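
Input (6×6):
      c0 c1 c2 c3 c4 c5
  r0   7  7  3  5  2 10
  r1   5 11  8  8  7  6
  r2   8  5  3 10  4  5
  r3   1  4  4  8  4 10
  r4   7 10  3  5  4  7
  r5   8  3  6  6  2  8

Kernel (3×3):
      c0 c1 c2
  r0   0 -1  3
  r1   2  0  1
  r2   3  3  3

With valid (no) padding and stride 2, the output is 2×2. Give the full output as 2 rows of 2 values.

Output[0,0]: The receptive field on the input at this output position is [7 7 3 / 5 11 8 / 8 5 3]. Elementwise product with the kernel and sum: 7·-1 + 3·3 + 5·2 + 8·1 + 8·3 + 5·3 + 3·3.

68 75
70 50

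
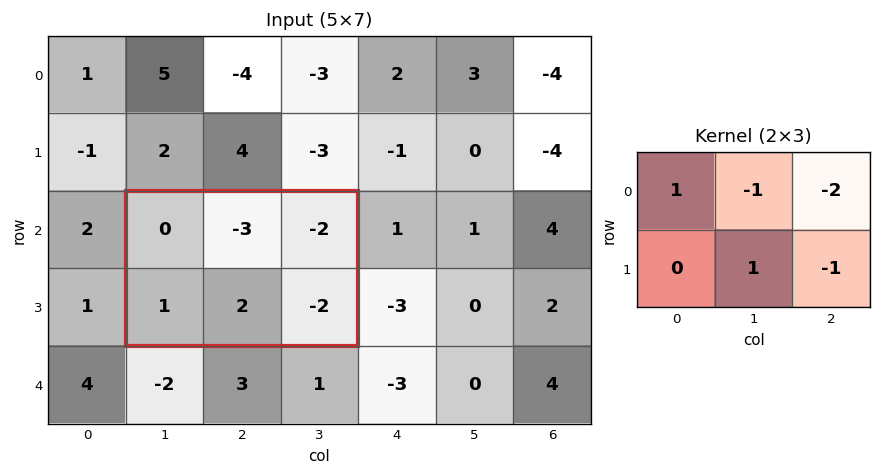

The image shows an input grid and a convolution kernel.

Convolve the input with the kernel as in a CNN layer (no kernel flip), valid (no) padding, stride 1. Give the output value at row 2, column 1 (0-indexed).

11

The receptive field on the input at this output position is [0 -3 -2 / 1 2 -2]. Elementwise product with the kernel and sum: 0·1 + -3·-1 + -2·-2 + 2·1 + -2·-1.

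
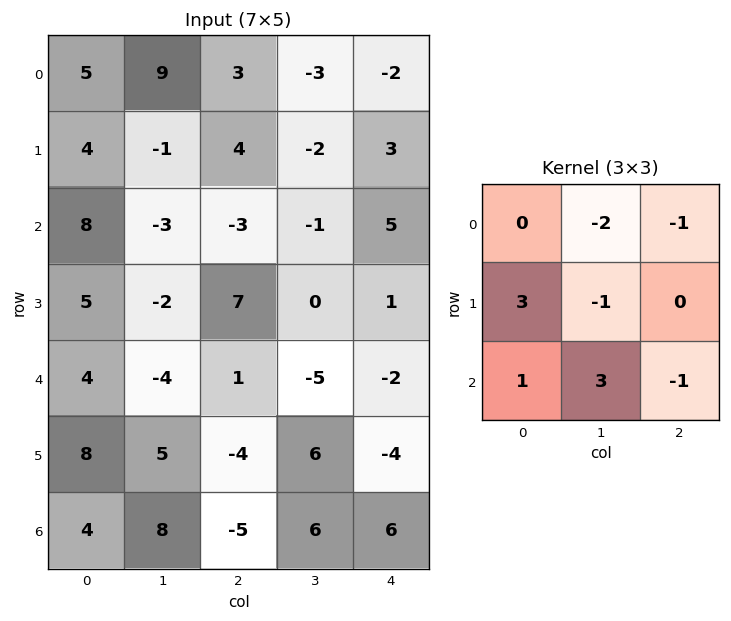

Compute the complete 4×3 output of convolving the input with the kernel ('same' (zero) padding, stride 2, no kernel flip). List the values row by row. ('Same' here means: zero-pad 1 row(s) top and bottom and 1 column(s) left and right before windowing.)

Output[0,0]: The receptive field on the zero-padded input at this output position is [0 0 0 / 0 5 9 / 0 4 -1]. Elementwise product with the kernel and sum: 0·-2 + 0·-1 + 0·3 + 5·-1 + 0·1 + 4·3 + -1·-1.

8 37 0
2 7 -11
7 -40 -21
-25 31 20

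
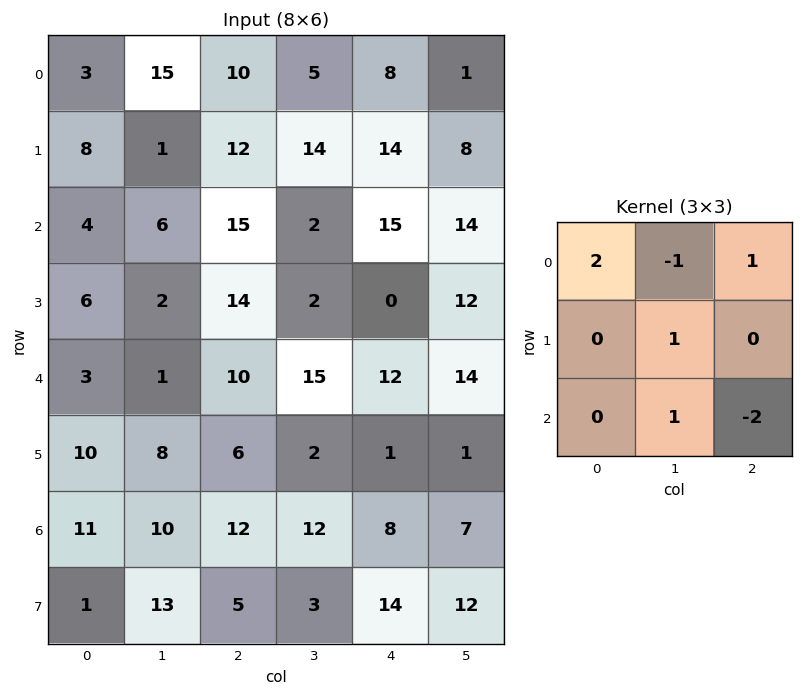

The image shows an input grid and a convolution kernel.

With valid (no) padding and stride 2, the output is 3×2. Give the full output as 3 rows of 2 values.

-22 9
0 36
9 15

Output[0,0]: The receptive field on the input at this output position is [3 15 10 / 8 1 12 / 4 6 15]. Elementwise product with the kernel and sum: 3·2 + 15·-1 + 10·1 + 1·1 + 6·1 + 15·-2.
Output[0,1]: The receptive field on the input at this output position is [10 5 8 / 12 14 14 / 15 2 15]. Elementwise product with the kernel and sum: 10·2 + 5·-1 + 8·1 + 14·1 + 2·1 + 15·-2.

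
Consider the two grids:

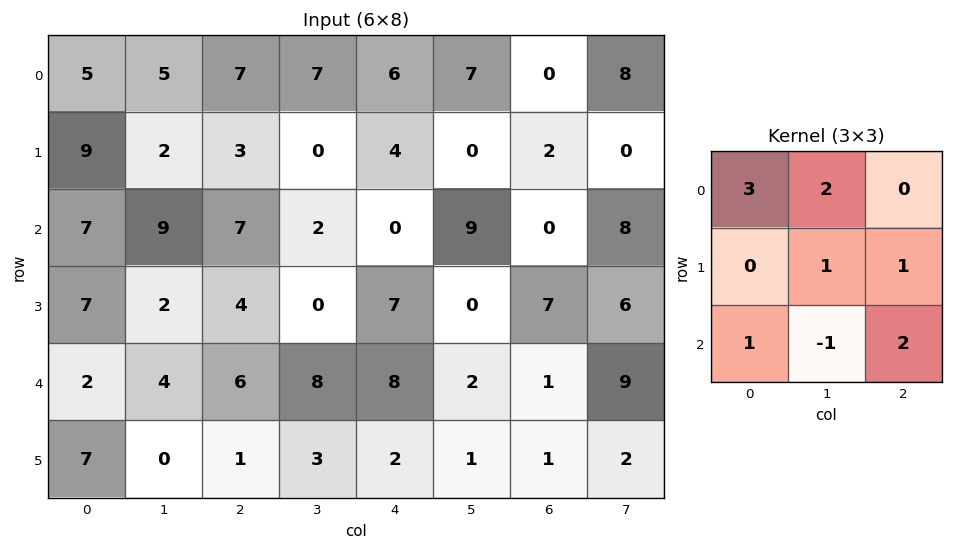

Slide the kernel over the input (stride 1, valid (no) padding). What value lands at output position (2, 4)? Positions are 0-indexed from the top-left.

33

The receptive field on the input at this output position is [0 9 0 / 7 0 7 / 8 2 1]. Elementwise product with the kernel and sum: 0·3 + 9·2 + 0·1 + 7·1 + 8·1 + 2·-1 + 1·2.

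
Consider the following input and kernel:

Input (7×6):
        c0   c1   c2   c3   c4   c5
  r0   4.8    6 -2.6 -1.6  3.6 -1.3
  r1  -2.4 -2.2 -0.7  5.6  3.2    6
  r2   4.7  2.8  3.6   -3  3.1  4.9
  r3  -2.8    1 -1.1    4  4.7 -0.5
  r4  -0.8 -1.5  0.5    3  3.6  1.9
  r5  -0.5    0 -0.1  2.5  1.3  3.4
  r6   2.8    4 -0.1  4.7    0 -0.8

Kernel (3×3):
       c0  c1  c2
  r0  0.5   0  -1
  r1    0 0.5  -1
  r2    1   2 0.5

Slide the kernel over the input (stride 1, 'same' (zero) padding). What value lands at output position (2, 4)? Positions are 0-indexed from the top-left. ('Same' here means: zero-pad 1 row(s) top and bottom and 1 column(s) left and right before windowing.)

The receptive field on the zero-padded input at this output position is [5.6 3.2 6 / -3 3.1 4.9 / 4 4.7 -0.5]. Elementwise product with the kernel and sum: 5.6·0.5 + 6·-1 + 3.1·0.5 + 4.9·-1 + 4·1 + 4.7·2 + -0.5·0.5.

6.6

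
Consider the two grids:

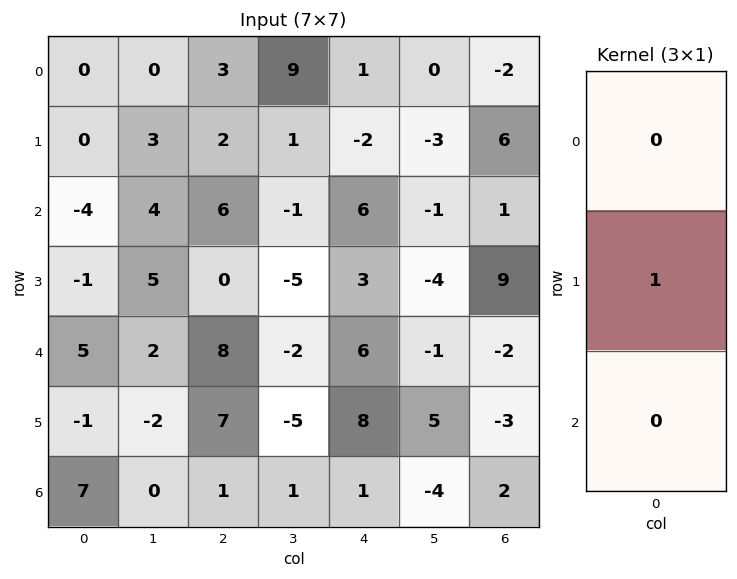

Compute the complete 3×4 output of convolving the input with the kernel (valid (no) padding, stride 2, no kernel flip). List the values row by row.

0 2 -2 6
-1 0 3 9
-1 7 8 -3

Output[0,0]: The receptive field on the input at this output position is [0 / 0 / -4]. Elementwise product with the kernel and sum: 0·1.
Output[0,1]: The receptive field on the input at this output position is [3 / 2 / 6]. Elementwise product with the kernel and sum: 2·1.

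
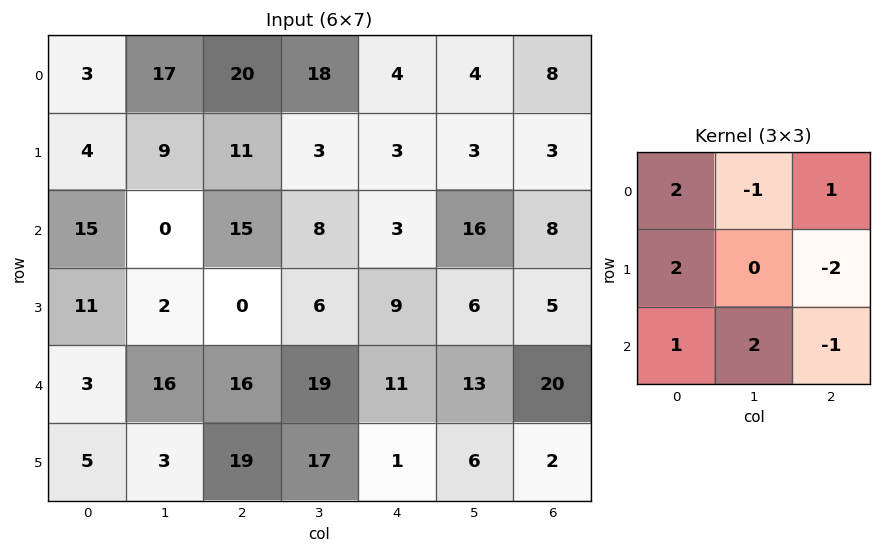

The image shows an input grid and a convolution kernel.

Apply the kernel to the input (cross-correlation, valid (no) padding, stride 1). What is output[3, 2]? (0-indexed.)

65

The receptive field on the input at this output position is [0 6 9 / 16 19 11 / 19 17 1]. Elementwise product with the kernel and sum: 0·2 + 6·-1 + 9·1 + 16·2 + 11·-2 + 19·1 + 17·2 + 1·-1.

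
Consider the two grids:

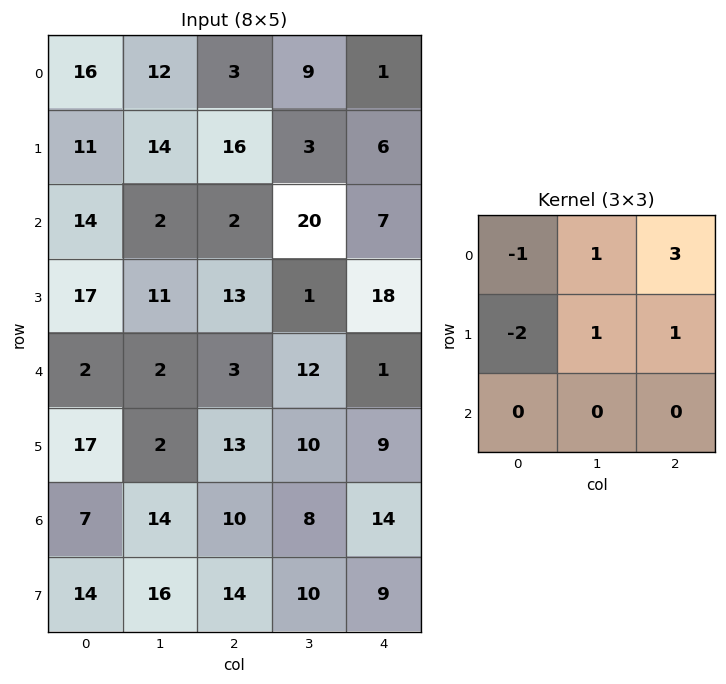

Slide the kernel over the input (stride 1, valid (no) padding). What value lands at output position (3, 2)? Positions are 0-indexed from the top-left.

49

The receptive field on the input at this output position is [13 1 18 / 3 12 1 / 13 10 9]. Elementwise product with the kernel and sum: 13·-1 + 1·1 + 18·3 + 3·-2 + 12·1 + 1·1.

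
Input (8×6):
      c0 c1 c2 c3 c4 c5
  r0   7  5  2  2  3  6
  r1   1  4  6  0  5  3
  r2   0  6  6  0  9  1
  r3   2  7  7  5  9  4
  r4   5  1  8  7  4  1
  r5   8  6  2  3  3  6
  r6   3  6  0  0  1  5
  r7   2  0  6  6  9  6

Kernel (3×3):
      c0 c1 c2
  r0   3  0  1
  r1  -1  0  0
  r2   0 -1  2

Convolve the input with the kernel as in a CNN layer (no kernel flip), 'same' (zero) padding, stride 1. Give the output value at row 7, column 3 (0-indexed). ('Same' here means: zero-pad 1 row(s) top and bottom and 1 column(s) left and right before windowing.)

-5

The receptive field on the zero-padded input at this output position is [0 0 1 / 6 6 9 / 0 0 0]. Elementwise product with the kernel and sum: 0·3 + 1·1 + 6·-1 + 0·-1 + 0·2.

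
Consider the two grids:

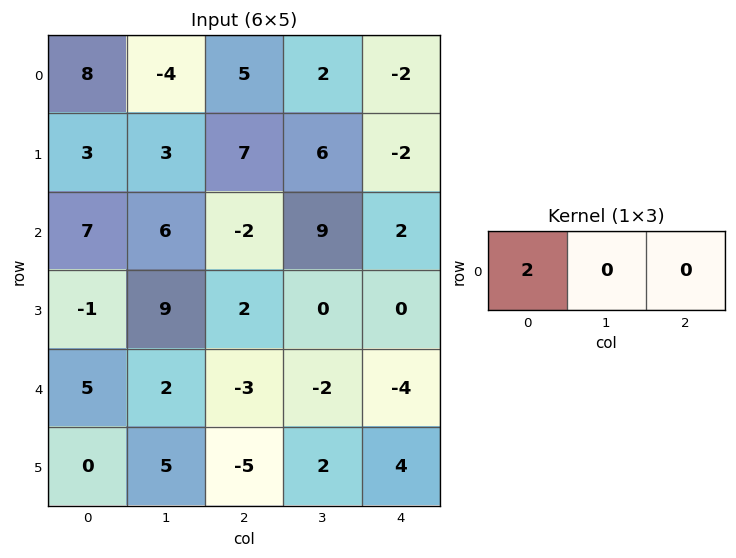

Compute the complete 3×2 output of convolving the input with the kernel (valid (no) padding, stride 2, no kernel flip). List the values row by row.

Output[0,0]: The receptive field on the input at this output position is [8 -4 5]. Elementwise product with the kernel and sum: 8·2.
Output[0,1]: The receptive field on the input at this output position is [5 2 -2]. Elementwise product with the kernel and sum: 5·2.

16 10
14 -4
10 -6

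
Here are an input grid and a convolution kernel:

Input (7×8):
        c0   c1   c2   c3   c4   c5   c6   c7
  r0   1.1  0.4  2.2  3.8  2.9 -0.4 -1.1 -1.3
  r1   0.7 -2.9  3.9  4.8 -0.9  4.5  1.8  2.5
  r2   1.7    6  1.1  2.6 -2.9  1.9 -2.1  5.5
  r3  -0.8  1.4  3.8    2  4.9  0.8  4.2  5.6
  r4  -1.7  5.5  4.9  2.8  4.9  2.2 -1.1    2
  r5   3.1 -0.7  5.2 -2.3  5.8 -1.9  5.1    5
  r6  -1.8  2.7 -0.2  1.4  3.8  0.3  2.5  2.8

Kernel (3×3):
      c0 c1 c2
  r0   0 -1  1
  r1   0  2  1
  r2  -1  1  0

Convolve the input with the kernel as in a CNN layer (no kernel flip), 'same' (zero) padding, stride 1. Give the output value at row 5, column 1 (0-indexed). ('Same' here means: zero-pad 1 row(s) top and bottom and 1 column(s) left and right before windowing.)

The receptive field on the zero-padded input at this output position is [-1.7 5.5 4.9 / 3.1 -0.7 5.2 / -1.8 2.7 -0.2]. Elementwise product with the kernel and sum: 5.5·-1 + 4.9·1 + -0.7·2 + 5.2·1 + -1.8·-1 + 2.7·1.

7.7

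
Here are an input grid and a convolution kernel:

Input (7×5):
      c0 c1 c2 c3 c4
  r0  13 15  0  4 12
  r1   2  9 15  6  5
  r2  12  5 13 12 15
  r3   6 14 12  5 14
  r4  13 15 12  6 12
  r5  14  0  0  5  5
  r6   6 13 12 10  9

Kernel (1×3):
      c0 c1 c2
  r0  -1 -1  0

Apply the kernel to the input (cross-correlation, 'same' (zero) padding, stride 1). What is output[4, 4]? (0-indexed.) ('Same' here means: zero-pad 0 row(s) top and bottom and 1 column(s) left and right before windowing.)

-18

The receptive field on the zero-padded input at this output position is [6 12 0]. Elementwise product with the kernel and sum: 6·-1 + 12·-1.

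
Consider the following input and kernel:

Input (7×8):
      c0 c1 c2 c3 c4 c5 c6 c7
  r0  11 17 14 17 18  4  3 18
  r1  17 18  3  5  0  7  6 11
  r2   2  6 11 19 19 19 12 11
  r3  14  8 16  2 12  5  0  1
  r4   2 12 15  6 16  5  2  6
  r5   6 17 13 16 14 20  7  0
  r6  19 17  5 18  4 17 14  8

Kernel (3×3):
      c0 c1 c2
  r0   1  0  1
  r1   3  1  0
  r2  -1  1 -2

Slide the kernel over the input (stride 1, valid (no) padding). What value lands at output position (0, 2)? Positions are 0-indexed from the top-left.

The receptive field on the input at this output position is [14 17 18 / 3 5 0 / 11 19 19]. Elementwise product with the kernel and sum: 14·1 + 18·1 + 3·3 + 5·1 + 11·-1 + 19·1 + 19·-2.

16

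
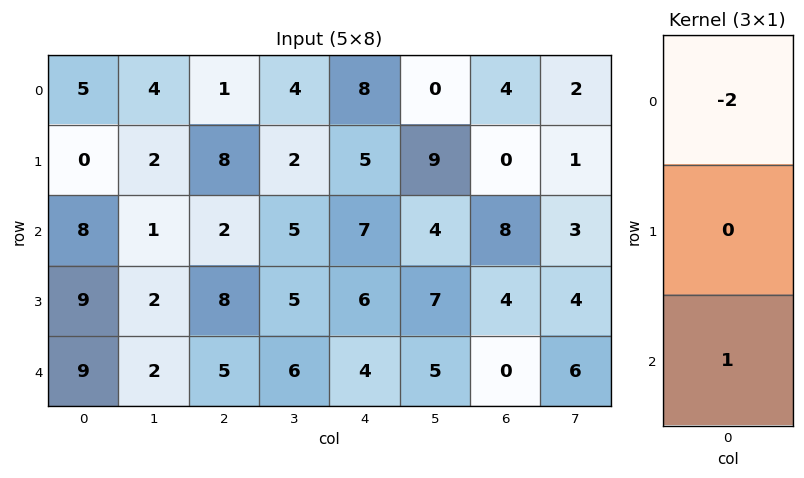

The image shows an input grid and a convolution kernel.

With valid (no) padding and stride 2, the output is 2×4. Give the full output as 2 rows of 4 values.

Output[0,0]: The receptive field on the input at this output position is [5 / 0 / 8]. Elementwise product with the kernel and sum: 5·-2 + 8·1.
Output[0,1]: The receptive field on the input at this output position is [1 / 8 / 2]. Elementwise product with the kernel and sum: 1·-2 + 2·1.

-2 0 -9 0
-7 1 -10 -16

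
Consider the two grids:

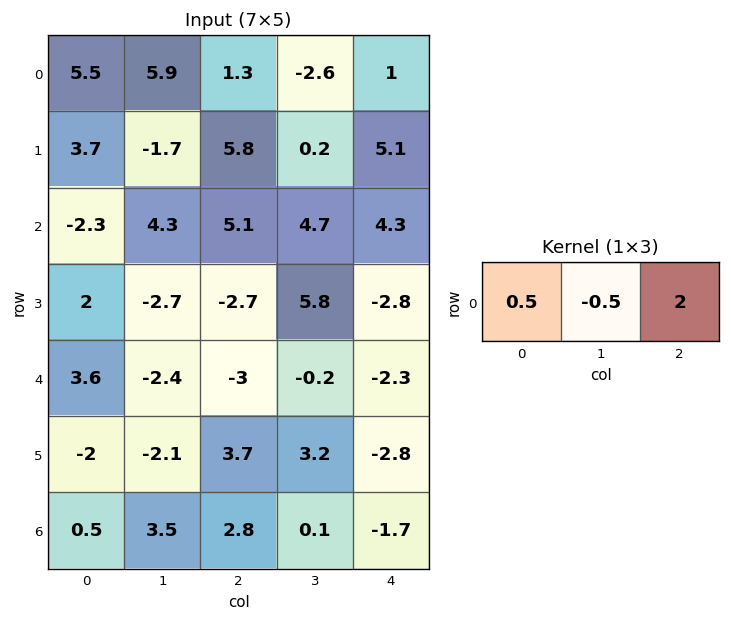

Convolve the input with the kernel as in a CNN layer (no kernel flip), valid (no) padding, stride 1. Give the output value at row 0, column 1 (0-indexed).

-2.9

The receptive field on the input at this output position is [5.9 1.3 -2.6]. Elementwise product with the kernel and sum: 5.9·0.5 + 1.3·-0.5 + -2.6·2.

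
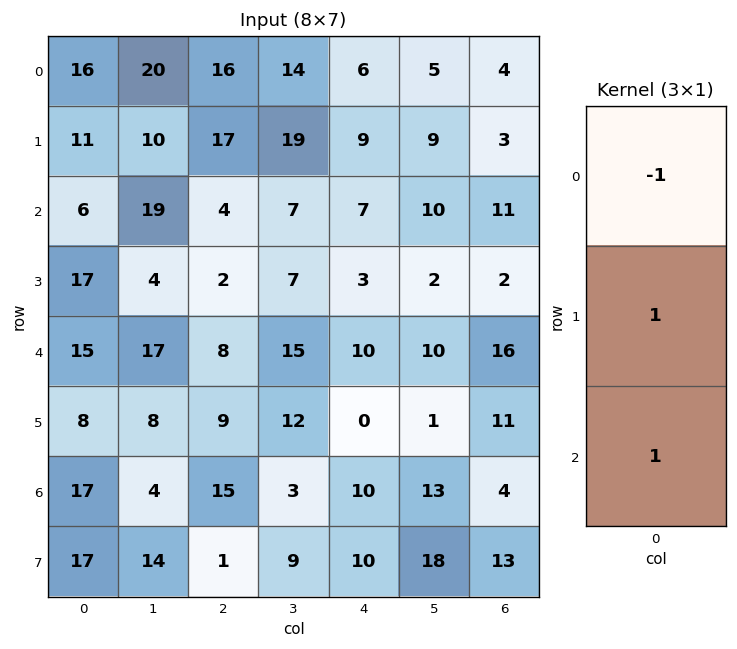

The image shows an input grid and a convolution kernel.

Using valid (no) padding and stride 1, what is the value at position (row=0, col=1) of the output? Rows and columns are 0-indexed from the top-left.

The receptive field on the input at this output position is [20 / 10 / 19]. Elementwise product with the kernel and sum: 20·-1 + 10·1 + 19·1.

9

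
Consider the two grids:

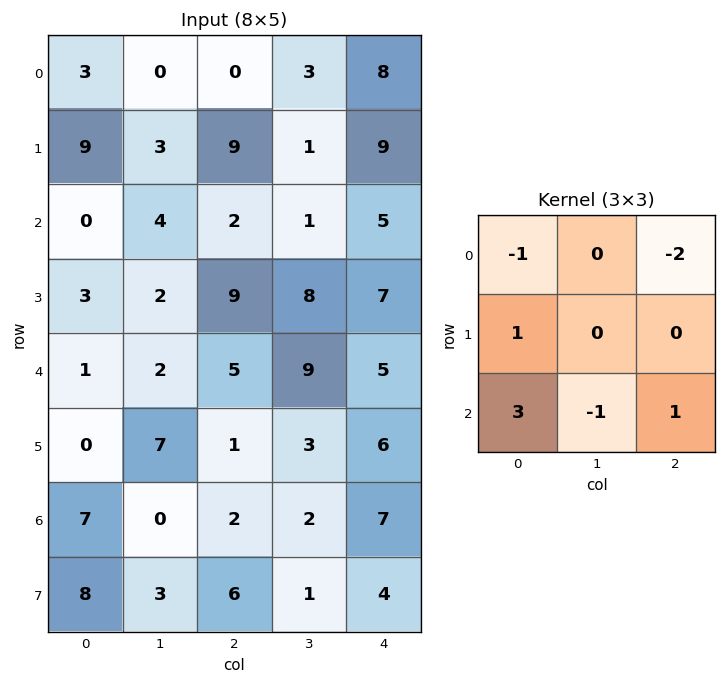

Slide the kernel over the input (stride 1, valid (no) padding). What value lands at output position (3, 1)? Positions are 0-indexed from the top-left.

The receptive field on the input at this output position is [2 9 8 / 2 5 9 / 7 1 3]. Elementwise product with the kernel and sum: 2·-1 + 8·-2 + 2·1 + 7·3 + 1·-1 + 3·1.

7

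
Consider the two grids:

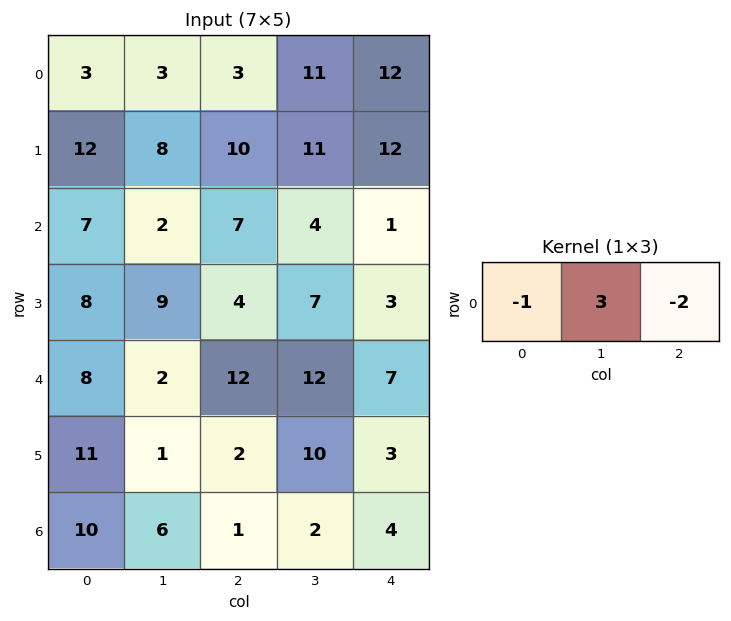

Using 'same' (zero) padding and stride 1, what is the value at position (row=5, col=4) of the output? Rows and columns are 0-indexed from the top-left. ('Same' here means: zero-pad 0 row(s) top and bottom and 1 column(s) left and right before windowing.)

-1

The receptive field on the zero-padded input at this output position is [10 3 0]. Elementwise product with the kernel and sum: 10·-1 + 3·3 + 0·-2.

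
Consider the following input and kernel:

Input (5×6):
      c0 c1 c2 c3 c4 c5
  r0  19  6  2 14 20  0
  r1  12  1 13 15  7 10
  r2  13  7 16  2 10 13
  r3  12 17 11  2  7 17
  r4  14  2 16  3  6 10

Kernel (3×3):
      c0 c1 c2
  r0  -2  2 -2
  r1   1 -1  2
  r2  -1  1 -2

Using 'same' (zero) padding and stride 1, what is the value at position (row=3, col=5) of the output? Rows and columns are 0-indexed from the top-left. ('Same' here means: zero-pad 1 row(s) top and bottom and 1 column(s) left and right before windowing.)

0

The receptive field on the zero-padded input at this output position is [10 13 0 / 7 17 0 / 6 10 0]. Elementwise product with the kernel and sum: 10·-2 + 13·2 + 0·-2 + 7·1 + 17·-1 + 0·2 + 6·-1 + 10·1 + 0·-2.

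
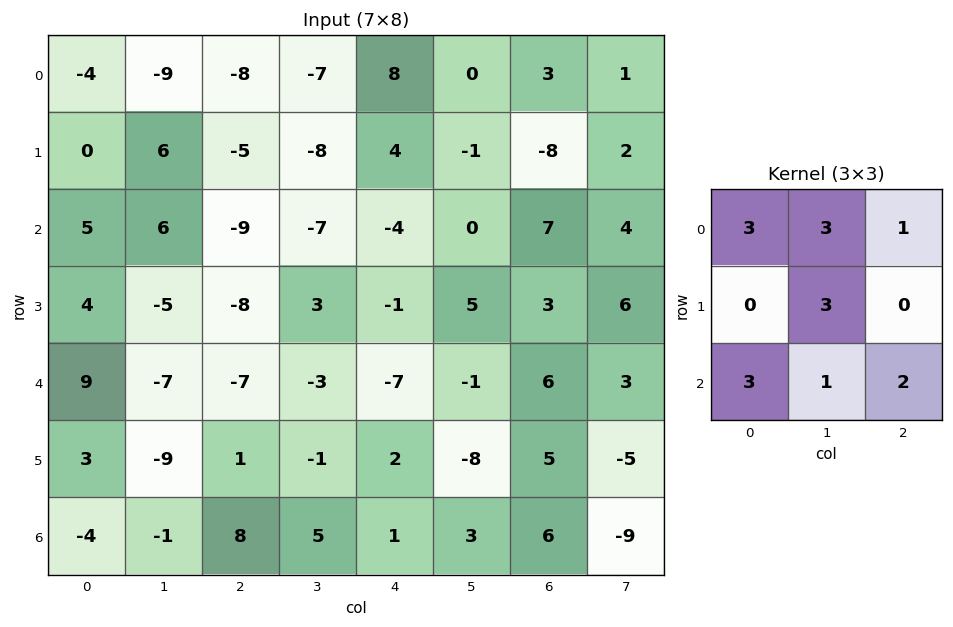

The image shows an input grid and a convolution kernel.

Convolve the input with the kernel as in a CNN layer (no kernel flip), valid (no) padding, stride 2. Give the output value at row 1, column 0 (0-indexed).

15

The receptive field on the input at this output position is [5 6 -9 / 4 -5 -8 / 9 -7 -7]. Elementwise product with the kernel and sum: 5·3 + 6·3 + -9·1 + -5·3 + 9·3 + -7·1 + -7·2.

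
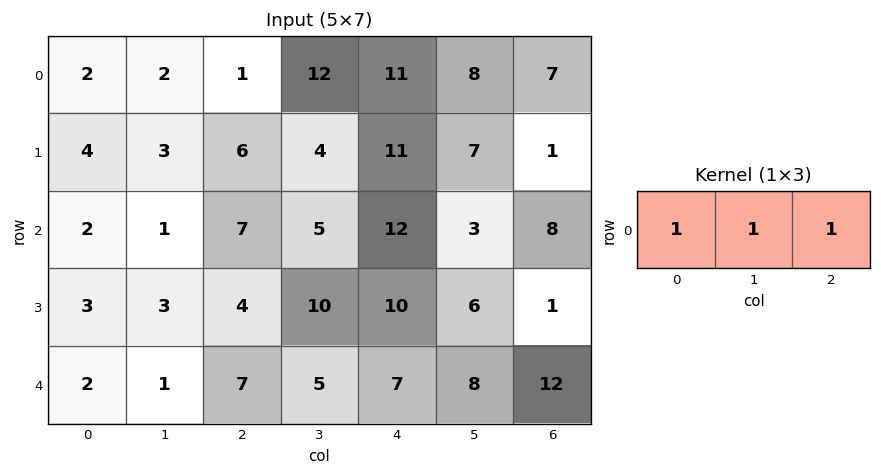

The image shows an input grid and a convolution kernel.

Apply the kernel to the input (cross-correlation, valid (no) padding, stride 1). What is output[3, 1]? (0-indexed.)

17

The receptive field on the input at this output position is [3 4 10]. Elementwise product with the kernel and sum: 3·1 + 4·1 + 10·1.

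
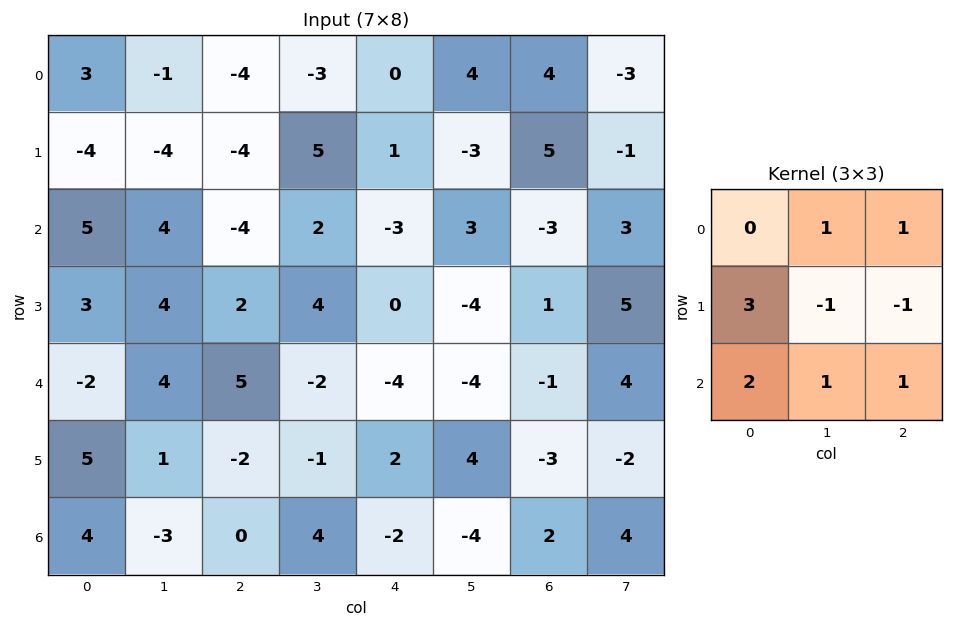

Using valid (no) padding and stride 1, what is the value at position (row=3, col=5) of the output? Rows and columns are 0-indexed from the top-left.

-6

The receptive field on the input at this output position is [-4 1 5 / -4 -1 4 / 4 -3 -2]. Elementwise product with the kernel and sum: 1·1 + 5·1 + -4·3 + -1·-1 + 4·-1 + 4·2 + -3·1 + -2·1.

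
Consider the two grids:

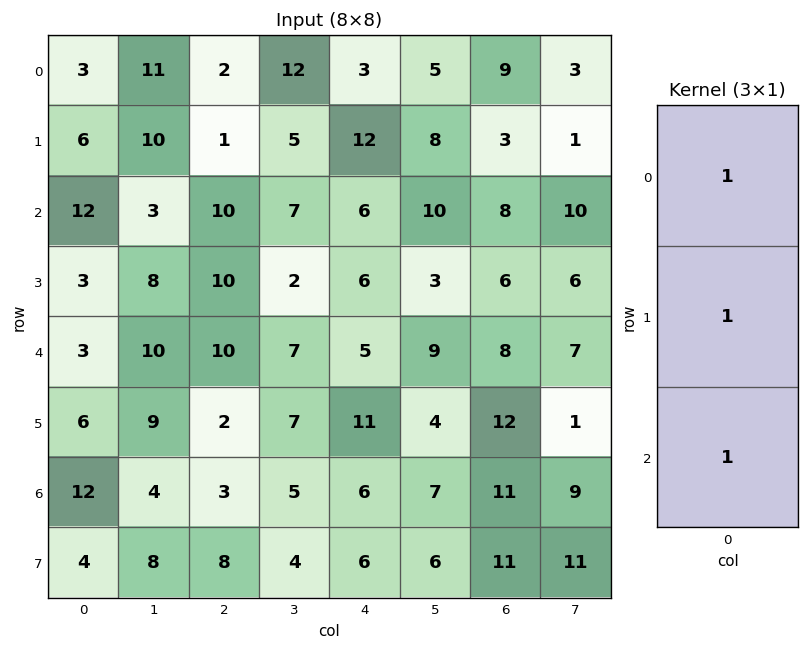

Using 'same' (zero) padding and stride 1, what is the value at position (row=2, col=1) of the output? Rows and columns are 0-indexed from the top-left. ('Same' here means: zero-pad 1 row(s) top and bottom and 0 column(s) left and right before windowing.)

21

The receptive field on the zero-padded input at this output position is [10 / 3 / 8]. Elementwise product with the kernel and sum: 10·1 + 3·1 + 8·1.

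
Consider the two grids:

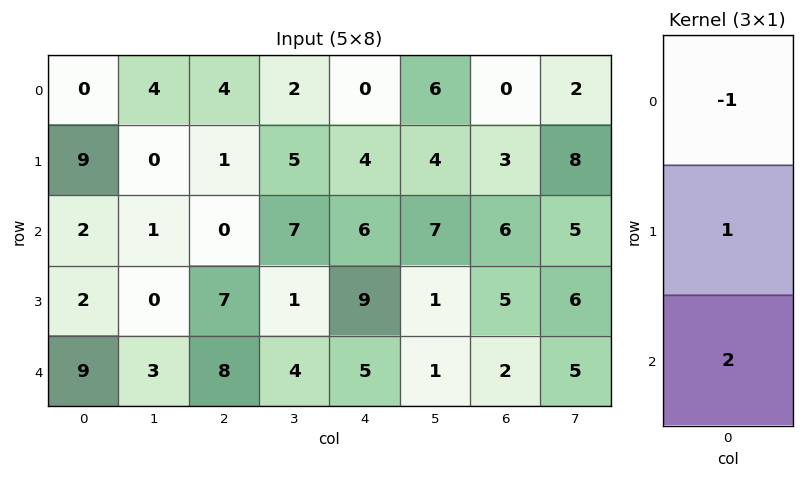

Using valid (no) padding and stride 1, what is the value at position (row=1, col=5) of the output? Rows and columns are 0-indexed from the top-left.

The receptive field on the input at this output position is [4 / 7 / 1]. Elementwise product with the kernel and sum: 4·-1 + 7·1 + 1·2.

5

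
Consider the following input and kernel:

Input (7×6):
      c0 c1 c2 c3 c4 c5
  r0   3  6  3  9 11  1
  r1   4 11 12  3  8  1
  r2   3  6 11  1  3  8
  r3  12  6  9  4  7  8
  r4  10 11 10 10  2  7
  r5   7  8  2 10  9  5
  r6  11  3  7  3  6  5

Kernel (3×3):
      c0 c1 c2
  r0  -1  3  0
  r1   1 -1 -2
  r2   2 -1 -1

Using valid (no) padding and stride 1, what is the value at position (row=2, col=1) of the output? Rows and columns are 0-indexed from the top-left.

18

The receptive field on the input at this output position is [6 11 1 / 6 9 4 / 11 10 10]. Elementwise product with the kernel and sum: 6·-1 + 11·3 + 6·1 + 9·-1 + 4·-2 + 11·2 + 10·-1 + 10·-1.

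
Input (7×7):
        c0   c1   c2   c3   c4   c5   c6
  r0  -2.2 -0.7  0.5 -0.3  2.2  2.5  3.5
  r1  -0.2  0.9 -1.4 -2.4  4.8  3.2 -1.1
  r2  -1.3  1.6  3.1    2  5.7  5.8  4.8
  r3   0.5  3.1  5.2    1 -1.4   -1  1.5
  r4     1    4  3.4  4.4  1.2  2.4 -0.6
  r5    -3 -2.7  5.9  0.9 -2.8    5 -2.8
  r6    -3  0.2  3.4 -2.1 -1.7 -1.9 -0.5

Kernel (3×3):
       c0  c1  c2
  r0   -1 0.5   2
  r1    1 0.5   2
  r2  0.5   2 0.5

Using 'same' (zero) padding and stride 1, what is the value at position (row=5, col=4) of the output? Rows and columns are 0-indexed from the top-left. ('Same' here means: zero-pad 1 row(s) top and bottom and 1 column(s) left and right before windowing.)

The receptive field on the zero-padded input at this output position is [4.4 1.2 2.4 / 0.9 -2.8 5 / -2.1 -1.7 -1.9]. Elementwise product with the kernel and sum: 4.4·-1 + 1.2·0.5 + 2.4·2 + 0.9·1 + -2.8·0.5 + 5·2 + -2.1·0.5 + -1.7·2 + -1.9·0.5.

5.1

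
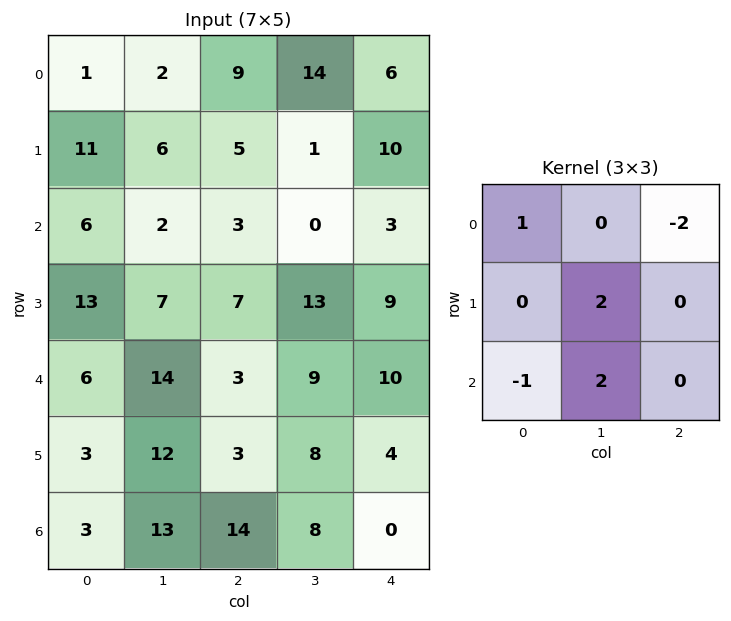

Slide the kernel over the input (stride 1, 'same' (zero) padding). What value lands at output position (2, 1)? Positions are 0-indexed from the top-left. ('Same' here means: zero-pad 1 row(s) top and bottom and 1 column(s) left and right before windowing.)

6

The receptive field on the zero-padded input at this output position is [11 6 5 / 6 2 3 / 13 7 7]. Elementwise product with the kernel and sum: 11·1 + 5·-2 + 2·2 + 13·-1 + 7·2.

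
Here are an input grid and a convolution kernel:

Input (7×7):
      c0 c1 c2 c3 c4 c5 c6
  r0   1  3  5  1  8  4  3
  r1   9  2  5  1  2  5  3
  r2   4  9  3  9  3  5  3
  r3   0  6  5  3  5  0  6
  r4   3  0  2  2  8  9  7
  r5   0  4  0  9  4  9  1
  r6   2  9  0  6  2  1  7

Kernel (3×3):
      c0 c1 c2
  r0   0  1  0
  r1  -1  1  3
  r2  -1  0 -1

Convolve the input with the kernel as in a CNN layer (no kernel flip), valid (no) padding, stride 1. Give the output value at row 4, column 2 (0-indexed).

21

The receptive field on the input at this output position is [2 2 8 / 0 9 4 / 0 6 2]. Elementwise product with the kernel and sum: 2·1 + 0·-1 + 9·1 + 4·3 + 0·-1 + 2·-1.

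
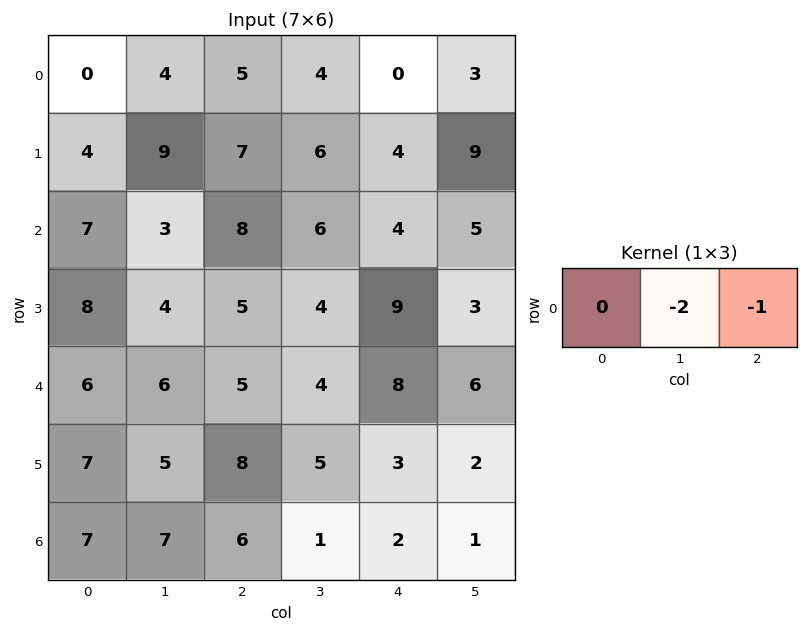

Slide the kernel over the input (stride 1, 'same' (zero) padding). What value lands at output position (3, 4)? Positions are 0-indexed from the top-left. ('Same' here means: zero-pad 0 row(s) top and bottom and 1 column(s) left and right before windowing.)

-21

The receptive field on the zero-padded input at this output position is [4 9 3]. Elementwise product with the kernel and sum: 9·-2 + 3·-1.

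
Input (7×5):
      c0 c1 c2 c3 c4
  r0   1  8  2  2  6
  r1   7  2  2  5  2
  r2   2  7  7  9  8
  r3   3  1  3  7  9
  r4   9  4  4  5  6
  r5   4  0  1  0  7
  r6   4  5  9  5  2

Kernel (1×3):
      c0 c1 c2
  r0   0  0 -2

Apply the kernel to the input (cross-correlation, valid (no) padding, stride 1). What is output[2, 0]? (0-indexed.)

-14

The receptive field on the input at this output position is [2 7 7]. Elementwise product with the kernel and sum: 7·-2.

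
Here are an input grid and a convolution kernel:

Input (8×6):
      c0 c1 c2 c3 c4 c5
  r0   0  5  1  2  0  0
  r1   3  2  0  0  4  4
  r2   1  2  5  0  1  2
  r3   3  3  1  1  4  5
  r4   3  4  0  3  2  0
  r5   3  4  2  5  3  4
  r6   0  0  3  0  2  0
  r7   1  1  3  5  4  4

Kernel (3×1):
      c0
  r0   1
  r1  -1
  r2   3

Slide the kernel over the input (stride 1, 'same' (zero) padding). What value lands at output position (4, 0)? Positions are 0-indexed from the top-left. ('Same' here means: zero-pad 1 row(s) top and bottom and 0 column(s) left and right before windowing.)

The receptive field on the zero-padded input at this output position is [3 / 3 / 3]. Elementwise product with the kernel and sum: 3·1 + 3·-1 + 3·3.

9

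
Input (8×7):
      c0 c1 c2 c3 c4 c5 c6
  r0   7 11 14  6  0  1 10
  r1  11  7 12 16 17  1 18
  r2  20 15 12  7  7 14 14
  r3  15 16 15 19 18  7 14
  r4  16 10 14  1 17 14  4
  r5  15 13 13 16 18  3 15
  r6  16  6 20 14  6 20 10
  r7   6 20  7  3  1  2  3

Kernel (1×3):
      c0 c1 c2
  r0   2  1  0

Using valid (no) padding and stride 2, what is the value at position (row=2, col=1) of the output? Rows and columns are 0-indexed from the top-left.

The receptive field on the input at this output position is [14 1 17]. Elementwise product with the kernel and sum: 14·2 + 1·1.

29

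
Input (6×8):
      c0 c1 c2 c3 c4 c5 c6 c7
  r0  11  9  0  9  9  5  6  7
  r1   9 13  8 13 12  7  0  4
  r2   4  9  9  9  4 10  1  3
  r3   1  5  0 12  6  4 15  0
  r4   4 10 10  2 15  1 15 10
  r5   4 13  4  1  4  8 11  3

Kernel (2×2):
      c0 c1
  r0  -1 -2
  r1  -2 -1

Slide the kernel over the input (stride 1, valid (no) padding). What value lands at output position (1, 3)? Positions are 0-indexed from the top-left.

The receptive field on the input at this output position is [13 12 / 9 4]. Elementwise product with the kernel and sum: 13·-1 + 12·-2 + 9·-2 + 4·-1.

-59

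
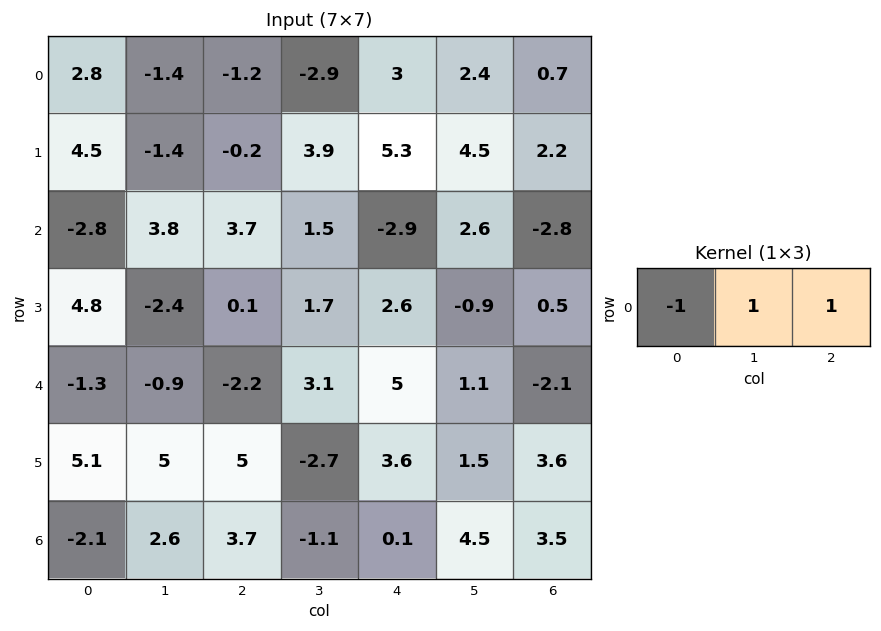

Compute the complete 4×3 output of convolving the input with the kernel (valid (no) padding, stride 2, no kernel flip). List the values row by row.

Output[0,0]: The receptive field on the input at this output position is [2.8 -1.4 -1.2]. Elementwise product with the kernel and sum: 2.8·-1 + -1.4·1 + -1.2·1.
Output[0,1]: The receptive field on the input at this output position is [-1.2 -2.9 3]. Elementwise product with the kernel and sum: -1.2·-1 + -2.9·1 + 3·1.

-5.4 1.3 0.1
10.3 -5.1 2.7
-1.8 10.3 -6
8.4 -4.7 7.9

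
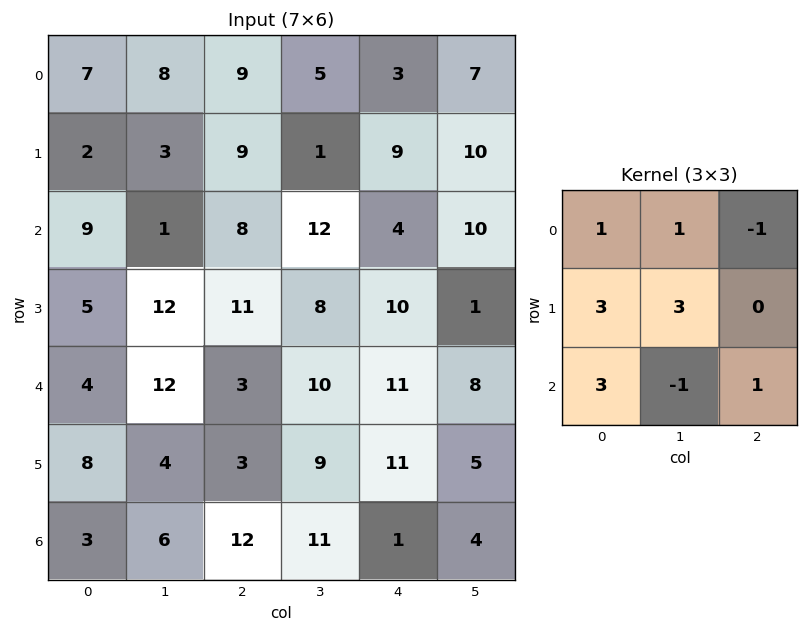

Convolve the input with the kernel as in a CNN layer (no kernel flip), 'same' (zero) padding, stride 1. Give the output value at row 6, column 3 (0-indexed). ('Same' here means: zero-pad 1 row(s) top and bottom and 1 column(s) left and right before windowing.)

70

The receptive field on the zero-padded input at this output position is [3 9 11 / 12 11 1 / 0 0 0]. Elementwise product with the kernel and sum: 3·1 + 9·1 + 11·-1 + 12·3 + 11·3 + 0·3 + 0·-1 + 0·1.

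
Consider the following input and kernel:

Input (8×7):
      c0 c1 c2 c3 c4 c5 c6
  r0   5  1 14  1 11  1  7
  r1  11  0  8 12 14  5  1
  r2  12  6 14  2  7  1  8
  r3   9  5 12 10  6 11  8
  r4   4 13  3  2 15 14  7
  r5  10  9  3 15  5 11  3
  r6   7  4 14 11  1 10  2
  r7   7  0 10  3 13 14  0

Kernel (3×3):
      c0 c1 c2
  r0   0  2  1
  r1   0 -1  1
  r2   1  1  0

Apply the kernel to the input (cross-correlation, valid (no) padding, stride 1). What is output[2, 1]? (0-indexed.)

44

The receptive field on the input at this output position is [6 14 2 / 5 12 10 / 13 3 2]. Elementwise product with the kernel and sum: 14·2 + 2·1 + 12·-1 + 10·1 + 13·1 + 3·1.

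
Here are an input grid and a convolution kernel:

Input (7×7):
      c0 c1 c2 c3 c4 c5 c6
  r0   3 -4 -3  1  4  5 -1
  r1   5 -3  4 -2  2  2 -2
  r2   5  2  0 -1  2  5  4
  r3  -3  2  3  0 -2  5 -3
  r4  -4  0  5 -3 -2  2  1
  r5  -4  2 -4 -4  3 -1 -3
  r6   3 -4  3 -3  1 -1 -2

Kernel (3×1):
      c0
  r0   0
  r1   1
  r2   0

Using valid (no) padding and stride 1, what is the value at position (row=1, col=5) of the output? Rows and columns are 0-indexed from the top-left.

5

The receptive field on the input at this output position is [2 / 5 / 5]. Elementwise product with the kernel and sum: 5·1.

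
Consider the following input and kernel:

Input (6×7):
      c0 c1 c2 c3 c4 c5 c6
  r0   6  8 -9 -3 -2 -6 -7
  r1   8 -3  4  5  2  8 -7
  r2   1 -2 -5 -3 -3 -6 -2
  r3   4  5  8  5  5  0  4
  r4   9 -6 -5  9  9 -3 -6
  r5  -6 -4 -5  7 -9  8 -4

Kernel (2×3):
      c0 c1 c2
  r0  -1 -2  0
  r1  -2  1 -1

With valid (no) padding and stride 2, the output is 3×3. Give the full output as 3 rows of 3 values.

Output[0,0]: The receptive field on the input at this output position is [6 8 -9 / 8 -3 4]. Elementwise product with the kernel and sum: 6·-1 + 8·-2 + 8·-2 + -3·1 + 4·-1.
Output[0,1]: The receptive field on the input at this output position is [-9 -3 -2 / 4 5 2]. Elementwise product with the kernel and sum: -9·-1 + -3·-2 + 4·-2 + 5·1 + 2·-1.

-45 10 25
-8 -5 1
16 13 27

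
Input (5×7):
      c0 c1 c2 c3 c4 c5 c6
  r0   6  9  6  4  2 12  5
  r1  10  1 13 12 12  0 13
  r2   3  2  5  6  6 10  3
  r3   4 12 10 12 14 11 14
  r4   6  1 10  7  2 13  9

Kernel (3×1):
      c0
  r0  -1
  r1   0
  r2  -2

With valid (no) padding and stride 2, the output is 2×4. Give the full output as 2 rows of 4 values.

-12 -16 -14 -11
-15 -25 -10 -21

Output[0,0]: The receptive field on the input at this output position is [6 / 10 / 3]. Elementwise product with the kernel and sum: 6·-1 + 3·-2.
Output[0,1]: The receptive field on the input at this output position is [6 / 13 / 5]. Elementwise product with the kernel and sum: 6·-1 + 5·-2.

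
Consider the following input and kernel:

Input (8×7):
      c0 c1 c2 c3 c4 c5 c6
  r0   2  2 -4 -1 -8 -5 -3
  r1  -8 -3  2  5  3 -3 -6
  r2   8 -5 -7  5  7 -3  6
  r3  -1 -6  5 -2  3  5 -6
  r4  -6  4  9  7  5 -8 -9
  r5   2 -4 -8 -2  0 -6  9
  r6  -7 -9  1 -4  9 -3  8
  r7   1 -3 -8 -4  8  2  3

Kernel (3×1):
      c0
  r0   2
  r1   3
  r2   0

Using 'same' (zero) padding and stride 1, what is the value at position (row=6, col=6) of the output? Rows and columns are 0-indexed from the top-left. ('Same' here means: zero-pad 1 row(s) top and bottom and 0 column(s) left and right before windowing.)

42

The receptive field on the zero-padded input at this output position is [9 / 8 / 3]. Elementwise product with the kernel and sum: 9·2 + 8·3.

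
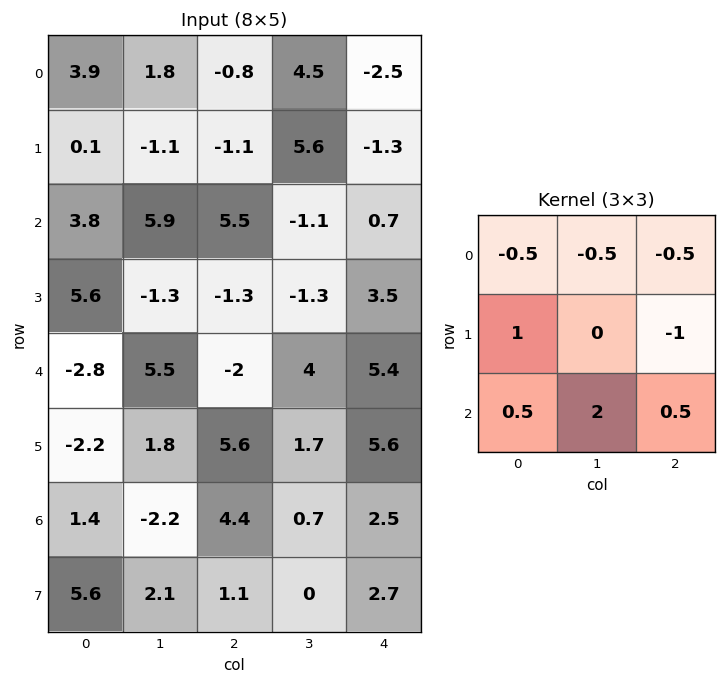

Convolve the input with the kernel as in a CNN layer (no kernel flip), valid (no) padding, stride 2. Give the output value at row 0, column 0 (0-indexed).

The receptive field on the input at this output position is [3.9 1.8 -0.8 / 0.1 -1.1 -1.1 / 3.8 5.9 5.5]. Elementwise product with the kernel and sum: 3.9·-0.5 + 1.8·-0.5 + -0.8·-0.5 + 0.1·1 + -1.1·-1 + 3.8·0.5 + 5.9·2 + 5.5·0.5.

15.2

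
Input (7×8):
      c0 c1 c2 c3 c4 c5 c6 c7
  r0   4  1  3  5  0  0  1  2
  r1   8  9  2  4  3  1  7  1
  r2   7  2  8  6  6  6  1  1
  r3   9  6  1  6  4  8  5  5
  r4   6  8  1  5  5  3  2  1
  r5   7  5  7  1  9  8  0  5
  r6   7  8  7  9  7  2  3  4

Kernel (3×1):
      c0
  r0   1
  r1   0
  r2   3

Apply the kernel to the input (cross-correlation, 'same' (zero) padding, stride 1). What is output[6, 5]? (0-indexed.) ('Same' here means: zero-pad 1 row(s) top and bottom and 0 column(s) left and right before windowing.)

The receptive field on the zero-padded input at this output position is [8 / 2 / 0]. Elementwise product with the kernel and sum: 8·1 + 0·3.

8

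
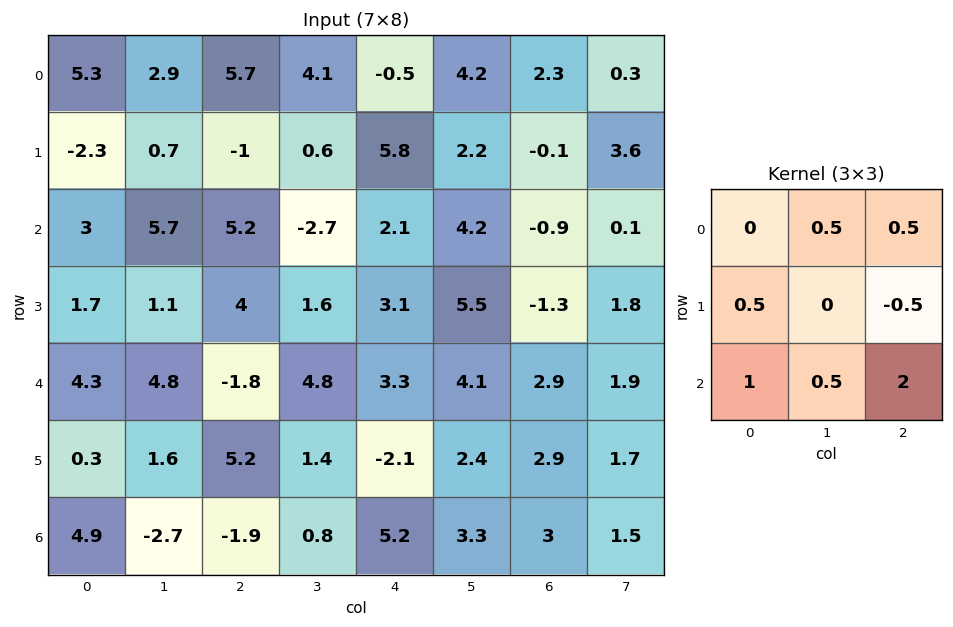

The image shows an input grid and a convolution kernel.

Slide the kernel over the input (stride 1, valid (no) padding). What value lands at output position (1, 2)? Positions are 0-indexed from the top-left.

15.75

The receptive field on the input at this output position is [-1 0.6 5.8 / 5.2 -2.7 2.1 / 4 1.6 3.1]. Elementwise product with the kernel and sum: 0.6·0.5 + 5.8·0.5 + 5.2·0.5 + 2.1·-0.5 + 4·1 + 1.6·0.5 + 3.1·2.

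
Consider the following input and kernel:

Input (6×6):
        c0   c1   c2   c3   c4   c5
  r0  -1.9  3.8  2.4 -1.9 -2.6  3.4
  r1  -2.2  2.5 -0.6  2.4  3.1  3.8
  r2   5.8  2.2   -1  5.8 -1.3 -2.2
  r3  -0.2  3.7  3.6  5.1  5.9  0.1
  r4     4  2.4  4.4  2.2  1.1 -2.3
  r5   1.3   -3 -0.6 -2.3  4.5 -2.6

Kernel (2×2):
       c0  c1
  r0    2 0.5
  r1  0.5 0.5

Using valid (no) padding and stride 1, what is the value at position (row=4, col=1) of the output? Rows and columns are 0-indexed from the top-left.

5.2

The receptive field on the input at this output position is [2.4 4.4 / -3 -0.6]. Elementwise product with the kernel and sum: 2.4·2 + 4.4·0.5 + -3·0.5 + -0.6·0.5.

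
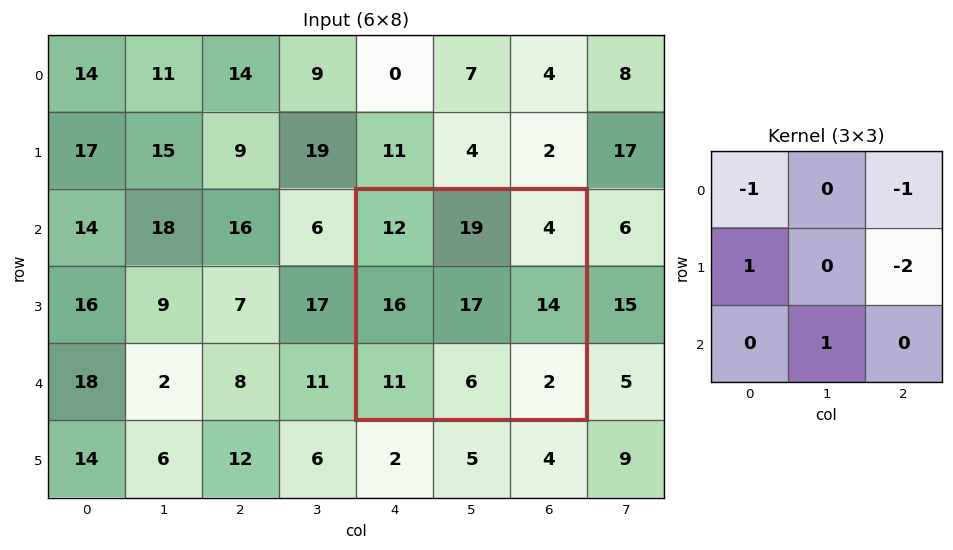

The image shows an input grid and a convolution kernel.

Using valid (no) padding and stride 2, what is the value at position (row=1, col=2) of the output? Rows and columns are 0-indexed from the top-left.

The receptive field on the input at this output position is [12 19 4 / 16 17 14 / 11 6 2]. Elementwise product with the kernel and sum: 12·-1 + 4·-1 + 16·1 + 14·-2 + 6·1.

-22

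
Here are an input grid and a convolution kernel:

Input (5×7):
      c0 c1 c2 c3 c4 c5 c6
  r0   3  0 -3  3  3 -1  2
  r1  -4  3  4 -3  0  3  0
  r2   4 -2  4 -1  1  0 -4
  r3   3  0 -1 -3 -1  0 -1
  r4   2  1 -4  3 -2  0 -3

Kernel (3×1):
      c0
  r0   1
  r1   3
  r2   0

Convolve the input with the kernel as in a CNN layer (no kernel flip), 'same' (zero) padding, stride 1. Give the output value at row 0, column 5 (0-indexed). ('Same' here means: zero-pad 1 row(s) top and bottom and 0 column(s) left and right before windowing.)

-3

The receptive field on the zero-padded input at this output position is [0 / -1 / 3]. Elementwise product with the kernel and sum: 0·1 + -1·3.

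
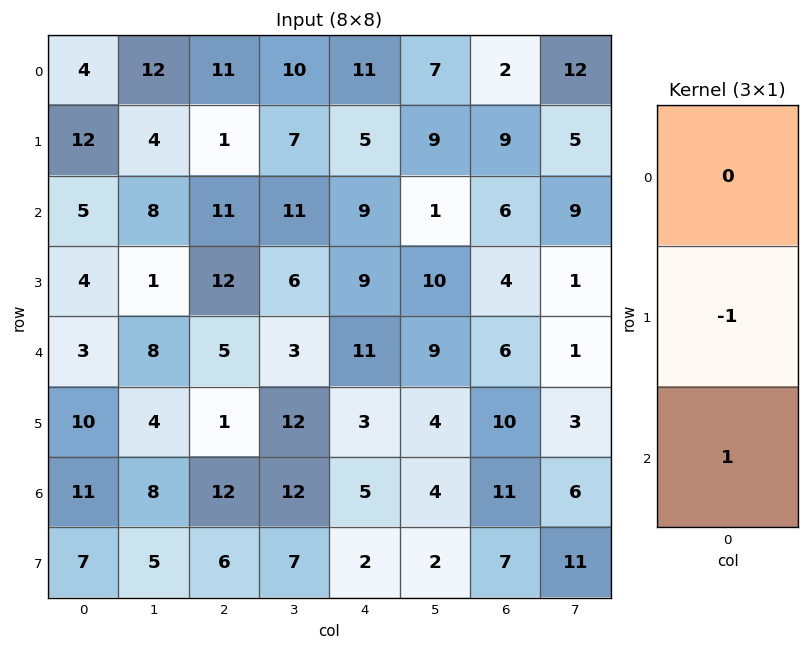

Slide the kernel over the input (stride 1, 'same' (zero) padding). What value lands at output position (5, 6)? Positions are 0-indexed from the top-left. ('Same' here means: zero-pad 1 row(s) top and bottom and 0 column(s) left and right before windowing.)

The receptive field on the zero-padded input at this output position is [6 / 10 / 11]. Elementwise product with the kernel and sum: 10·-1 + 11·1.

1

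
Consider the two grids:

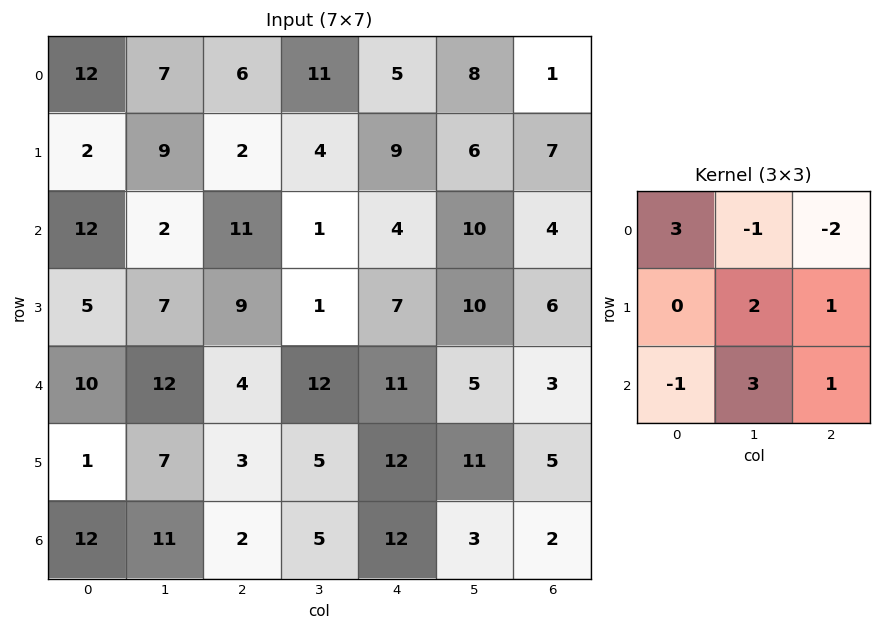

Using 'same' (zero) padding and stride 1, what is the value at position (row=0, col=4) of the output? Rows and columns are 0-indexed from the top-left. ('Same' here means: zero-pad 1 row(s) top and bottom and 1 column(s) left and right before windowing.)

The receptive field on the zero-padded input at this output position is [0 0 0 / 11 5 8 / 4 9 6]. Elementwise product with the kernel and sum: 0·3 + 0·-1 + 0·-2 + 5·2 + 8·1 + 4·-1 + 9·3 + 6·1.

47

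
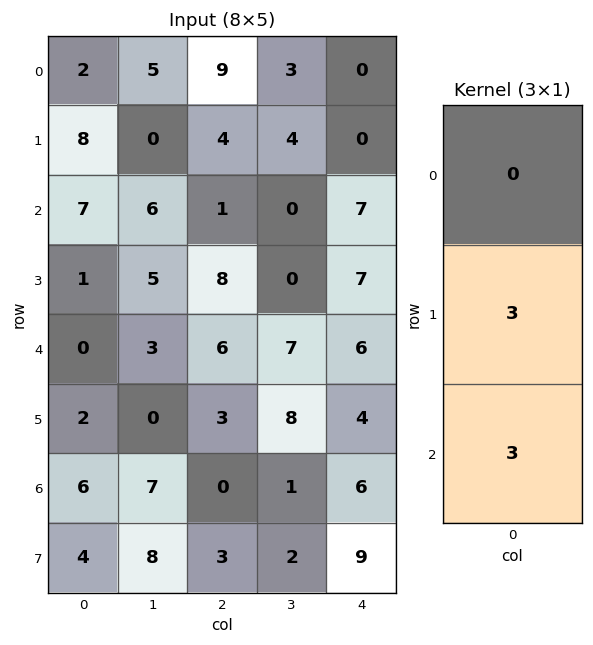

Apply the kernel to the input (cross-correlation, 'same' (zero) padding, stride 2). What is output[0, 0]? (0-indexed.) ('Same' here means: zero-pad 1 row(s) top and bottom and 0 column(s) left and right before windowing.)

The receptive field on the zero-padded input at this output position is [0 / 2 / 8]. Elementwise product with the kernel and sum: 2·3 + 8·3.

30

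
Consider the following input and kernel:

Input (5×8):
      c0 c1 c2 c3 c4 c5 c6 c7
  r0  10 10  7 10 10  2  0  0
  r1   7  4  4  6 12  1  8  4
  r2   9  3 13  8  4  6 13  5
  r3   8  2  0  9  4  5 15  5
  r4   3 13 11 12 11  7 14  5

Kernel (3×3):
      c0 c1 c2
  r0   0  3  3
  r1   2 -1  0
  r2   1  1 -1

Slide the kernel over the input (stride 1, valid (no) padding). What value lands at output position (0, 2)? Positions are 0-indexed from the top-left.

79

The receptive field on the input at this output position is [7 10 10 / 4 6 12 / 13 8 4]. Elementwise product with the kernel and sum: 10·3 + 10·3 + 4·2 + 6·-1 + 13·1 + 8·1 + 4·-1.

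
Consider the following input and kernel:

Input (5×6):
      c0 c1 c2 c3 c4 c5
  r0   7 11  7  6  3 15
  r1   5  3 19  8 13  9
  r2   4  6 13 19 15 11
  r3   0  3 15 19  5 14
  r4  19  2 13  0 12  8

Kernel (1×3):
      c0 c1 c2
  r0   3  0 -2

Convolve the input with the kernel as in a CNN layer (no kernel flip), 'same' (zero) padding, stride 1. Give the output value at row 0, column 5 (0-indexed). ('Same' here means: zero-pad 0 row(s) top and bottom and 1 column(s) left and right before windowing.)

The receptive field on the zero-padded input at this output position is [3 15 0]. Elementwise product with the kernel and sum: 3·3 + 0·-2.

9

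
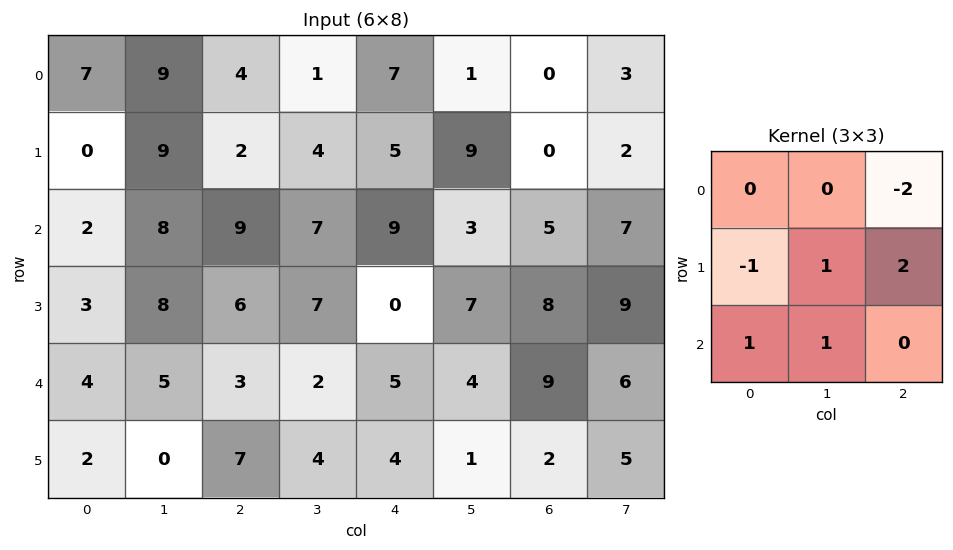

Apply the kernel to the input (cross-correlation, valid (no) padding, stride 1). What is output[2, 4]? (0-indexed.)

22

The receptive field on the input at this output position is [9 3 5 / 0 7 8 / 5 4 9]. Elementwise product with the kernel and sum: 5·-2 + 0·-1 + 7·1 + 8·2 + 5·1 + 4·1.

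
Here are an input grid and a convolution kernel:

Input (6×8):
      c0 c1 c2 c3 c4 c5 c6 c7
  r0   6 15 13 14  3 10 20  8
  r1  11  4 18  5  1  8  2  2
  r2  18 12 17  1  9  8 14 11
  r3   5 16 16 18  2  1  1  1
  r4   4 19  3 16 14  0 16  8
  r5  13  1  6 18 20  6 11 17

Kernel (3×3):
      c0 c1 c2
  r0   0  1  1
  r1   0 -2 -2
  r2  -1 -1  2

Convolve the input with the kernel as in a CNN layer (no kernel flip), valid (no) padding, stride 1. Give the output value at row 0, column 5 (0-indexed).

20

The receptive field on the input at this output position is [10 20 8 / 8 2 2 / 8 14 11]. Elementwise product with the kernel and sum: 20·1 + 8·1 + 2·-2 + 2·-2 + 8·-1 + 14·-1 + 11·2.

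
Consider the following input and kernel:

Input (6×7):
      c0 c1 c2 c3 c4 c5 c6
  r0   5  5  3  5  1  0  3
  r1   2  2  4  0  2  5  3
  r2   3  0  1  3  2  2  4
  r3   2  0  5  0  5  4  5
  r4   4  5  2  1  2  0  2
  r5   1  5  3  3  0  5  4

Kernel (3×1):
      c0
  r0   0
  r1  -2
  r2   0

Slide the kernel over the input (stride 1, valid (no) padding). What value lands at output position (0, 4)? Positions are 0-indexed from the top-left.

The receptive field on the input at this output position is [1 / 2 / 2]. Elementwise product with the kernel and sum: 2·-2.

-4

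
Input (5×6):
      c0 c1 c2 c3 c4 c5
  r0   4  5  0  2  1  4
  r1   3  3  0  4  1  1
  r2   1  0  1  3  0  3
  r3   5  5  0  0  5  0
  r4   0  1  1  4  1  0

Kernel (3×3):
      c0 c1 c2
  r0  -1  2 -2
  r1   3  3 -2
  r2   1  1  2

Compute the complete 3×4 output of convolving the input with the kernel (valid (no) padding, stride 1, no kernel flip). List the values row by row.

27 -1 16 14
14 -9 28 4
30 21 2 11

Output[0,0]: The receptive field on the input at this output position is [4 5 0 / 3 3 0 / 1 0 1]. Elementwise product with the kernel and sum: 4·-1 + 5·2 + 0·-2 + 3·3 + 3·3 + 0·-2 + 1·1 + 0·1 + 1·2.
Output[0,1]: The receptive field on the input at this output position is [5 0 2 / 3 0 4 / 0 1 3]. Elementwise product with the kernel and sum: 5·-1 + 0·2 + 2·-2 + 3·3 + 0·3 + 4·-2 + 0·1 + 1·1 + 3·2.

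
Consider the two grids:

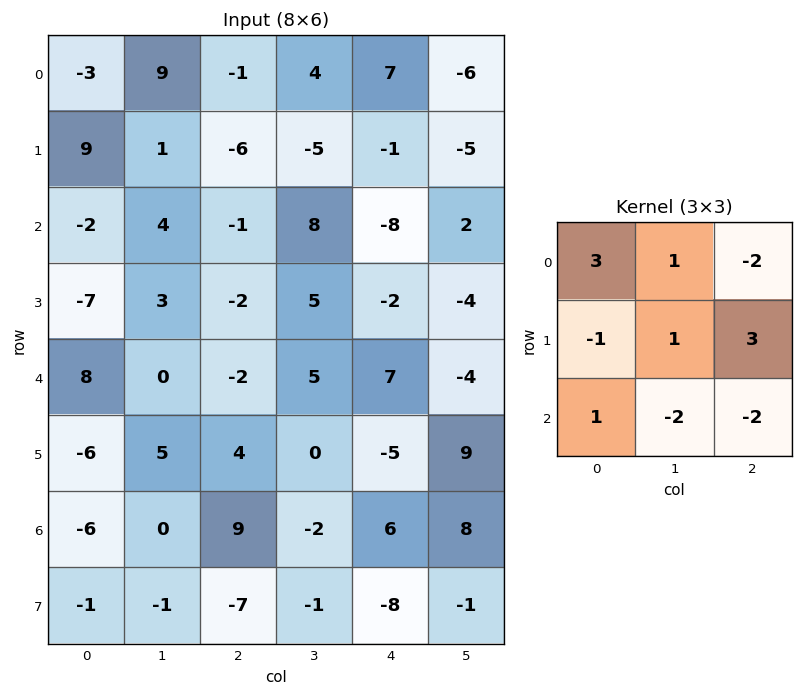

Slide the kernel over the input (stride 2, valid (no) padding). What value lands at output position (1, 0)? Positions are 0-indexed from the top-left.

The receptive field on the input at this output position is [-2 4 -1 / -7 3 -2 / 8 0 -2]. Elementwise product with the kernel and sum: -2·3 + 4·1 + -1·-2 + -7·-1 + 3·1 + -2·3 + 8·1 + 0·-2 + -2·-2.

16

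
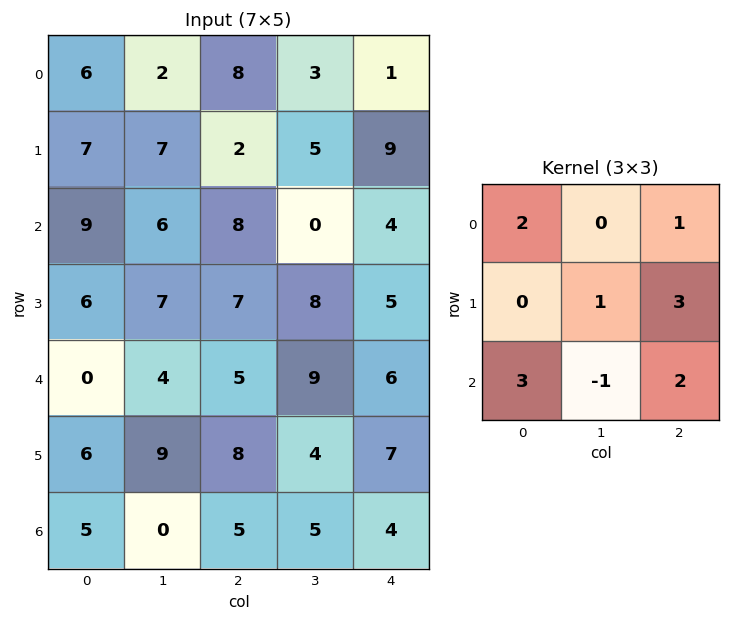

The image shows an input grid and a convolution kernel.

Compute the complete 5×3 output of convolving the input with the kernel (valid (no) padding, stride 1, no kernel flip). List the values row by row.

70 34 81
71 57 48
60 68 61
63 81 80
63 42 59

Output[0,0]: The receptive field on the input at this output position is [6 2 8 / 7 7 2 / 9 6 8]. Elementwise product with the kernel and sum: 6·2 + 8·1 + 7·1 + 2·3 + 9·3 + 6·-1 + 8·2.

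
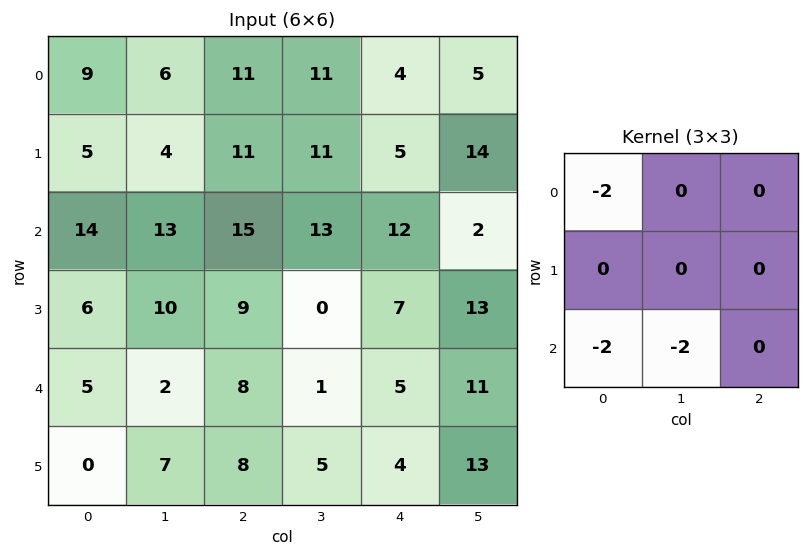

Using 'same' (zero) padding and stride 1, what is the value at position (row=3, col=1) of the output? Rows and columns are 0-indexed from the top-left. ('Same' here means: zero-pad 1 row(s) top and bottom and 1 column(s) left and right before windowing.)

-42

The receptive field on the zero-padded input at this output position is [14 13 15 / 6 10 9 / 5 2 8]. Elementwise product with the kernel and sum: 14·-2 + 5·-2 + 2·-2.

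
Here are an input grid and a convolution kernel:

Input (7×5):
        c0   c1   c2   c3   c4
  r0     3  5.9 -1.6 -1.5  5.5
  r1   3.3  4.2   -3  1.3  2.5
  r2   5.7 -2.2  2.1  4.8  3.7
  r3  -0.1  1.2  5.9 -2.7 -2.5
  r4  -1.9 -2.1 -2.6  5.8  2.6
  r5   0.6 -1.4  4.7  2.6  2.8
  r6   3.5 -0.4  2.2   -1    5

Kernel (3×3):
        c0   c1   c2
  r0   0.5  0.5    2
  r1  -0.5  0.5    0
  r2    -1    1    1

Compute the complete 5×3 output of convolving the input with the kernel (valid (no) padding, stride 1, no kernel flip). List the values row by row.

Output[0,0]: The receptive field on the input at this output position is [3 5.9 -1.6 / 3.3 4.2 -3 / 5.7 -2.2 2.1]. Elementwise product with the kernel and sum: 3·0.5 + 5.9·0.5 + -1.6·2 + 3.3·-0.5 + 4.2·0.5 + 5.7·-1 + -2.2·1 + 2.1·1.

-4.1 4.65 18
1 7.35 -5.6
3.8 17.2 17.55
14.95 6.6 1.5
-9.9 13.9 7.55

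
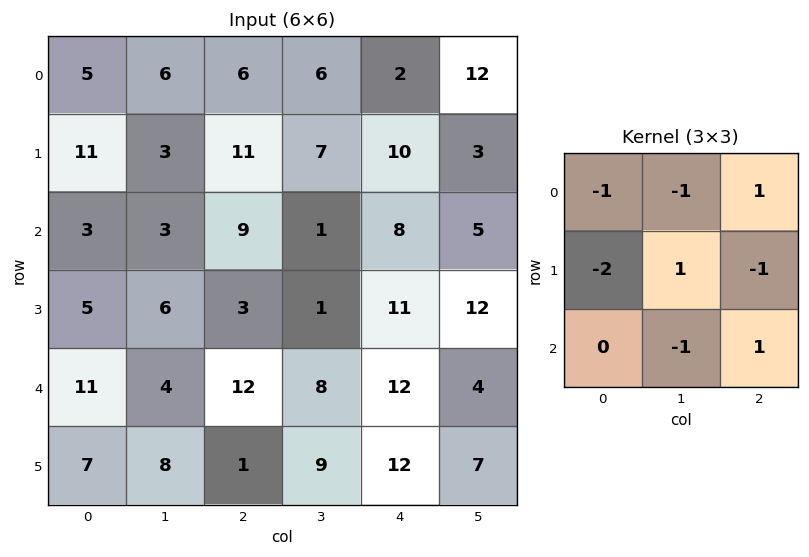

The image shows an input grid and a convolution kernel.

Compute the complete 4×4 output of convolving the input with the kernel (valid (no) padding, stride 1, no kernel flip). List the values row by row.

Output[0,0]: The receptive field on the input at this output position is [5 6 6 / 11 3 11 / 3 3 9]. Elementwise product with the kernel and sum: 5·-1 + 6·-1 + 6·1 + 11·-2 + 3·1 + 11·-1 + 3·-1 + 9·1.
Output[0,1]: The receptive field on the input at this output position is [6 6 6 / 3 11 7 / 3 9 1]. Elementwise product with the kernel and sum: 6·-1 + 6·-1 + 6·1 + 3·-2 + 11·1 + 7·-1 + 9·-1 + 1·1.

-29 -16 -28 -6
-18 -7 -23 -12
4 -25 -14 -15
-45 -4 -18 -13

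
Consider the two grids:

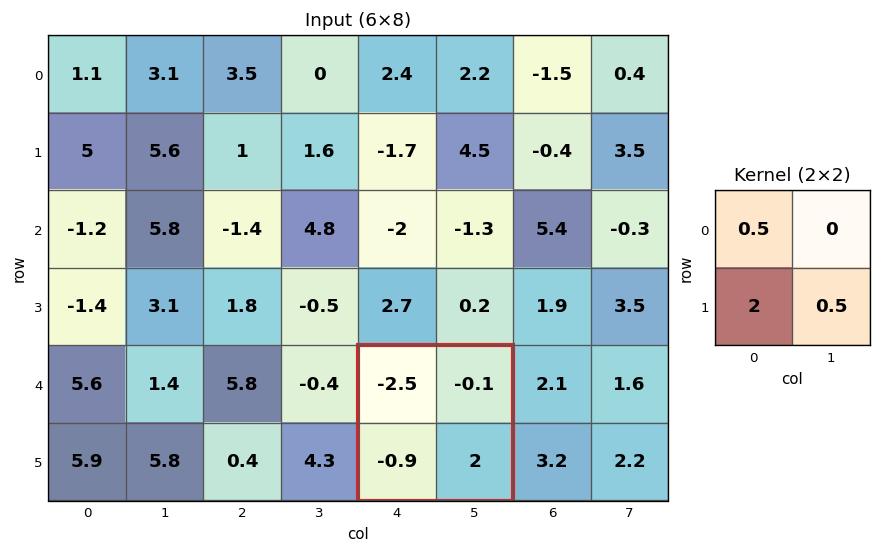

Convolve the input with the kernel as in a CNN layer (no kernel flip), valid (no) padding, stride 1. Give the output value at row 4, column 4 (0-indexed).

-2.05

The receptive field on the input at this output position is [-2.5 -0.1 / -0.9 2]. Elementwise product with the kernel and sum: -2.5·0.5 + -0.9·2 + 2·0.5.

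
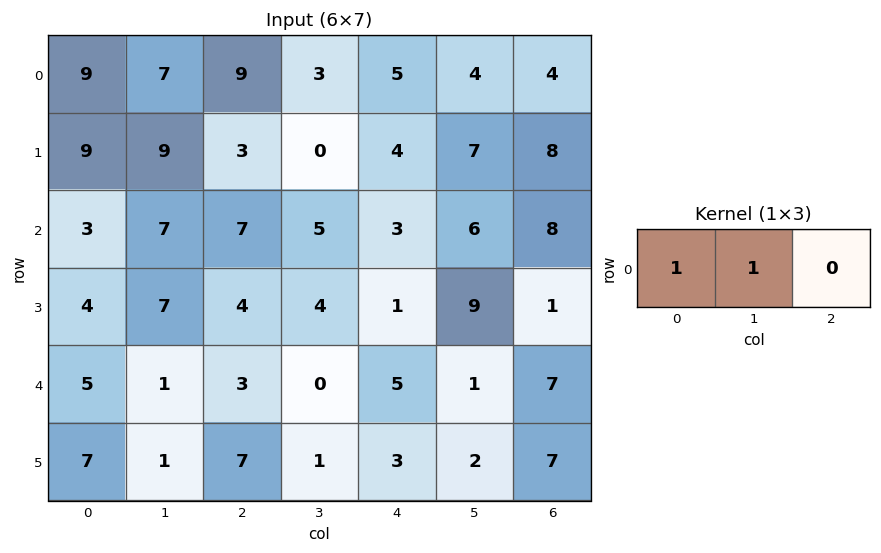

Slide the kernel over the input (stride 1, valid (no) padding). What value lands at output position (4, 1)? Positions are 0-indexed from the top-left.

The receptive field on the input at this output position is [1 3 0]. Elementwise product with the kernel and sum: 1·1 + 3·1.

4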